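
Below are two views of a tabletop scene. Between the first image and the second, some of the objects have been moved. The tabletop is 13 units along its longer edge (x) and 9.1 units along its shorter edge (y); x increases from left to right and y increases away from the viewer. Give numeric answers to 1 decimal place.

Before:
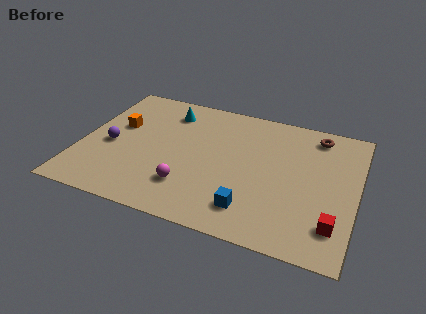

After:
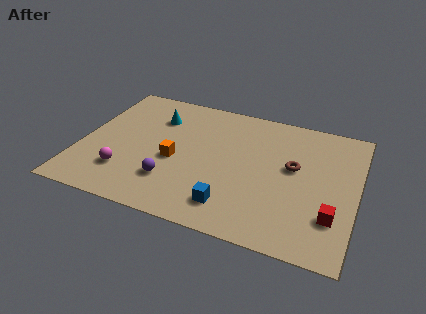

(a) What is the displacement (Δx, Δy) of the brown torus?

(-0.9, -2.6)

The brown torus was at about (10.9, 7.8) and moved to about (10.0, 5.2).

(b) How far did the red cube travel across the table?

0.5

From (12.1, 2.0) to (12.0, 2.5), the red cube covered √(0.1² + 0.5²) ≈ 0.5 units.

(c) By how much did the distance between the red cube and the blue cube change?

+0.9

The distance was about 3.8 in the first image and 4.7 in the second, so they moved 0.9 units further apart.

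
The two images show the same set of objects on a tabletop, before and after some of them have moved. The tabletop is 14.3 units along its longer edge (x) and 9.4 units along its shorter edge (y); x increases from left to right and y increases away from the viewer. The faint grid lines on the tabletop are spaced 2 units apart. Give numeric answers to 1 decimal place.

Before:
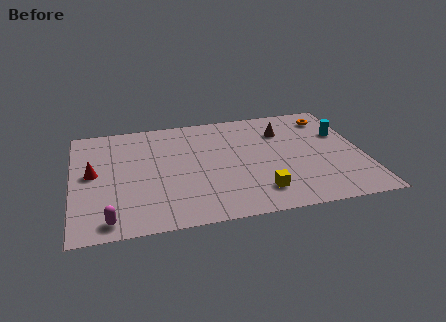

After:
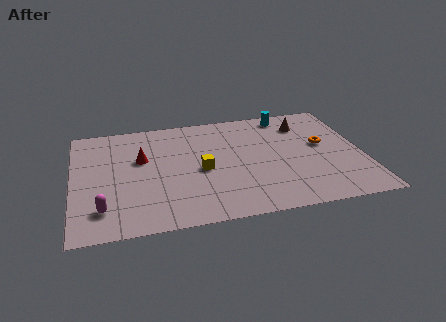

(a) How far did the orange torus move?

2.5

The orange torus moved from about (12.9, 7.7) to (12.4, 5.3), a distance of √(0.5² + 2.4²) ≈ 2.5.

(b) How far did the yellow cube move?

3.6

From (9.0, 1.9) to (6.3, 4.3), the yellow cube covered √(2.7² + 2.4²) ≈ 3.6 units.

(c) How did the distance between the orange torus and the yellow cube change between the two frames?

-0.8

The distance was about 7.0 in the first image and 6.2 in the second, so they moved 0.8 units closer together.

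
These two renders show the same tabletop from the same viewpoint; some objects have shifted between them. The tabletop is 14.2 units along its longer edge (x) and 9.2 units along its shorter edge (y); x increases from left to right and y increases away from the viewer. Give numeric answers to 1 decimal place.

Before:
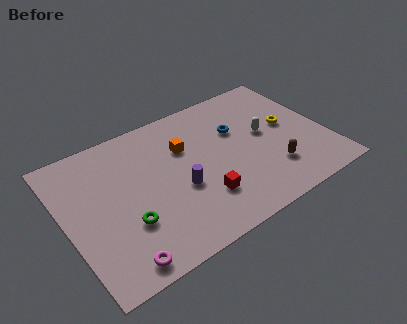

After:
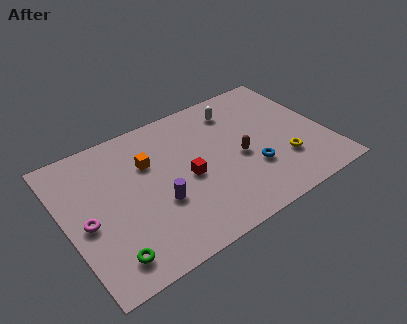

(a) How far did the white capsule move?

2.7

The white capsule moved from about (11.0, 5.0) to (9.8, 7.4), a distance of √(1.2² + 2.4²) ≈ 2.7.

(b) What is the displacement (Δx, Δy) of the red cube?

(-0.5, 1.7)

From the two frames, the red cube sits at roughly (7.0, 2.5) before and (6.5, 4.2) after.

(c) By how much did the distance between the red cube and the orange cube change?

-1.0

They were about 3.7 units apart before and 2.7 after — 1.0 units closer together.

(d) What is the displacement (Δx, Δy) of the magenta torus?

(-1.2, 3.1)

The magenta torus was at about (2.2, 1.0) and moved to about (1.0, 4.1).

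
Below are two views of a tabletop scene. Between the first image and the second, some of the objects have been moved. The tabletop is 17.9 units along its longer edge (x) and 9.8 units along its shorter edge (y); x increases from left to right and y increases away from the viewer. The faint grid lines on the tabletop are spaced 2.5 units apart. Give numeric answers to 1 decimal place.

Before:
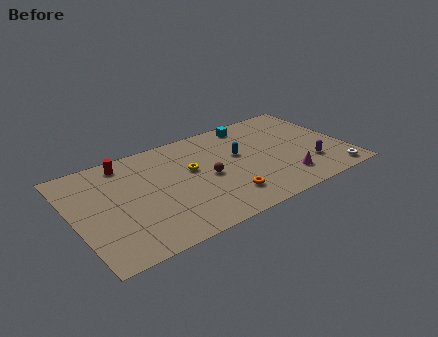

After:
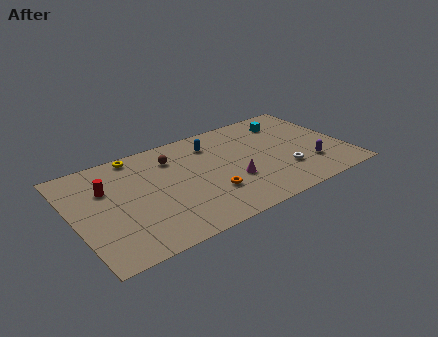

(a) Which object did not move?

the purple capsule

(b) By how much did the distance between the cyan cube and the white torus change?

-3.6

Before: roughly 8.6 units apart; after: 5.0. That's 3.6 units closer together.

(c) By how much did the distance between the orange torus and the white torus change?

-2.2

Before: roughly 7.2 units apart; after: 5.0. That's 2.2 units closer together.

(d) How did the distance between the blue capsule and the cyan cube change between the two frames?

+2.1

They were about 3.1 units apart before and 5.2 after — 2.1 units further apart.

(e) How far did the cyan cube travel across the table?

2.5

The cyan cube moved from about (12.3, 8.6) to (14.7, 7.8), a distance of √(2.4² + 0.8²) ≈ 2.5.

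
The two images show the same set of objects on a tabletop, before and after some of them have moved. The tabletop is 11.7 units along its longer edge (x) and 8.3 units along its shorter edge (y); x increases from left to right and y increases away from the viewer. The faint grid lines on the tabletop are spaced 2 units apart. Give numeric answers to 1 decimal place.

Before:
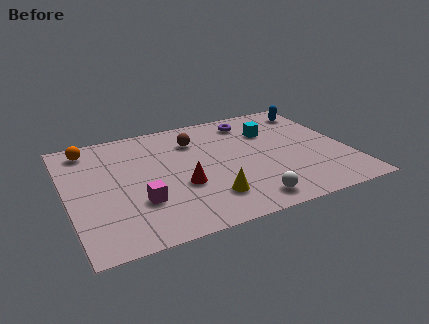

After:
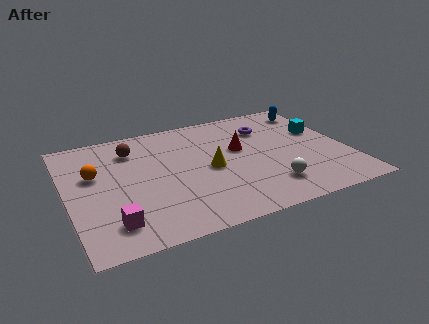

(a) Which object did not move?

the blue capsule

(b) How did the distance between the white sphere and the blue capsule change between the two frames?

-1.1

Before: roughly 6.9 units apart; after: 5.8. That's 1.1 units closer together.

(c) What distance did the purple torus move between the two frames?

1.0

The purple torus was near (8.0, 6.9) before and (8.6, 6.1) after, so it travelled √(0.6² + 0.8²) ≈ 1.0 units.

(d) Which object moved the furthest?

the red cone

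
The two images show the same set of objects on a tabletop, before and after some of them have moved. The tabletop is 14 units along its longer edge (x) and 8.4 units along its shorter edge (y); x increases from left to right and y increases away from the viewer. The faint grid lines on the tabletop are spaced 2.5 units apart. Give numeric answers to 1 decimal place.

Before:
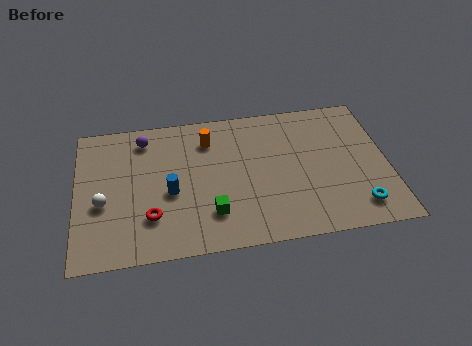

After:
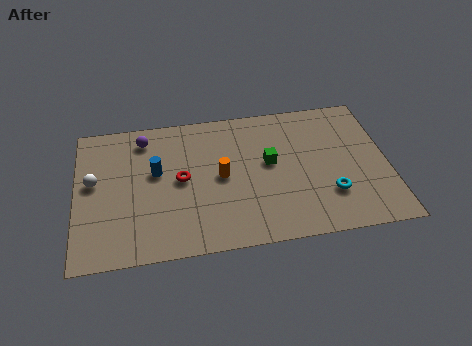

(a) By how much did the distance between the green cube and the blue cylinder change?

+2.8

The distance was about 2.3 in the first image and 5.1 in the second, so they moved 2.8 units further apart.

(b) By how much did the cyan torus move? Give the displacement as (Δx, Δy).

(-1.2, 0.9)

From the two frames, the cyan torus sits at roughly (12.5, 1.5) before and (11.3, 2.4) after.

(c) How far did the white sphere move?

1.4

The white sphere moved from about (1.2, 3.4) to (0.8, 4.7), a distance of √(0.4² + 1.3²) ≈ 1.4.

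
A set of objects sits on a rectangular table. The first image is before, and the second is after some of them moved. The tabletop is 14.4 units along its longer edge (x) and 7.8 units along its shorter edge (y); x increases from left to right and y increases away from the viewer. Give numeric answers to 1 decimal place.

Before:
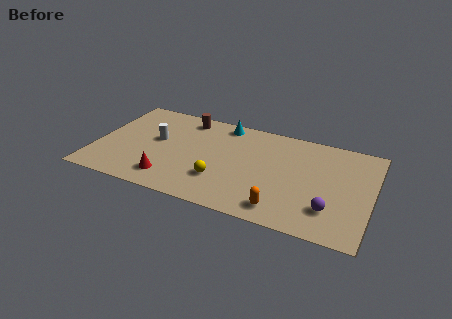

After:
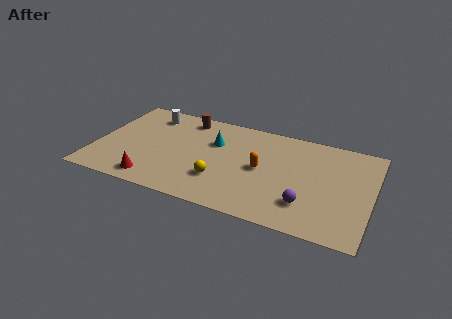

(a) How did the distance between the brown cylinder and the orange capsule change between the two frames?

-2.7

The distance was about 7.8 in the first image and 5.1 in the second, so they moved 2.7 units closer together.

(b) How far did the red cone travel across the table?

0.9

From (4.1, 1.5) to (3.3, 1.1), the red cone covered √(0.8² + 0.4²) ≈ 0.9 units.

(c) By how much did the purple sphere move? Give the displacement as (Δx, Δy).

(-1.2, 0.0)

The purple sphere started near (12.4, 2.0) and ended near (11.2, 2.0).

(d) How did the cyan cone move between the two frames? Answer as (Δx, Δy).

(-0.3, -1.7)

The cyan cone was at about (6.4, 6.9) and moved to about (6.1, 5.2).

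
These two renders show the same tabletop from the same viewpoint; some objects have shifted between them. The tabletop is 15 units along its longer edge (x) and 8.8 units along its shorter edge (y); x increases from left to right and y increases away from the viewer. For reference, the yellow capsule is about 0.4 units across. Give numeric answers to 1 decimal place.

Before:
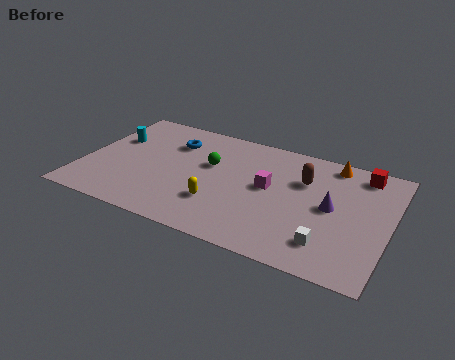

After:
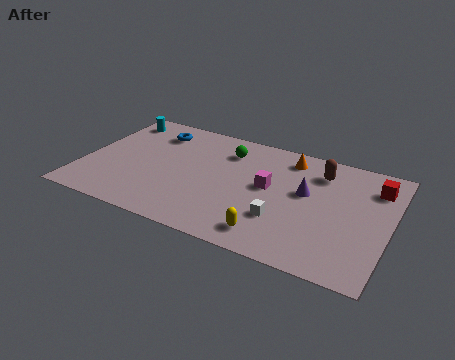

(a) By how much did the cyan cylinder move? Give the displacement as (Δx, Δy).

(-0.1, 1.7)

From the two frames, the cyan cylinder sits at roughly (1.2, 5.7) before and (1.1, 7.4) after.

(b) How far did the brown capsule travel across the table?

1.1

From (10.7, 6.0) to (11.4, 6.9), the brown capsule covered √(0.7² + 0.9²) ≈ 1.1 units.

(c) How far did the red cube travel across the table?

1.1

The red cube was near (13.4, 7.6) before and (14.1, 6.8) after, so it travelled √(0.7² + 0.8²) ≈ 1.1 units.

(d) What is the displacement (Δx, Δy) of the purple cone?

(-1.3, 0.6)

From the two frames, the purple cone sits at roughly (12.2, 4.5) before and (10.9, 5.1) after.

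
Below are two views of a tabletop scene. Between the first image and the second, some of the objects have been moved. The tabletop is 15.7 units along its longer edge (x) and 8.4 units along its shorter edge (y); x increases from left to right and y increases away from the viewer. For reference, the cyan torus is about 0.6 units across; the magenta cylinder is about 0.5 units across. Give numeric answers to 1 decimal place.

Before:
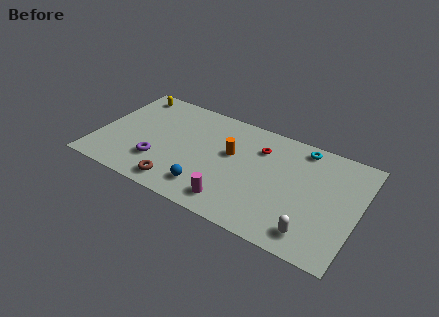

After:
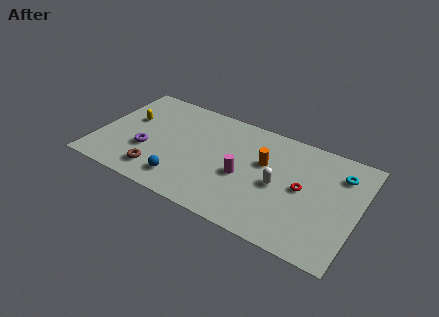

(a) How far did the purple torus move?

1.0

From (3.9, 2.4) to (3.1, 3.0), the purple torus covered √(0.8² + 0.6²) ≈ 1.0 units.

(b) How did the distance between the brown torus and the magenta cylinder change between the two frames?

+2.0

They were about 3.3 units apart before and 5.3 after — 2.0 units further apart.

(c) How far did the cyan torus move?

2.6

The cyan torus moved from about (12.0, 7.4) to (14.4, 6.4), a distance of √(2.4² + 1.0²) ≈ 2.6.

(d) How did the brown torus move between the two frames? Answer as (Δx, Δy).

(-1.3, 0.4)

From the two frames, the brown torus sits at roughly (5.3, 1.2) before and (4.0, 1.6) after.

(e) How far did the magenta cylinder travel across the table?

2.2

The magenta cylinder moved from about (8.6, 1.4) to (8.9, 3.6), a distance of √(0.3² + 2.2²) ≈ 2.2.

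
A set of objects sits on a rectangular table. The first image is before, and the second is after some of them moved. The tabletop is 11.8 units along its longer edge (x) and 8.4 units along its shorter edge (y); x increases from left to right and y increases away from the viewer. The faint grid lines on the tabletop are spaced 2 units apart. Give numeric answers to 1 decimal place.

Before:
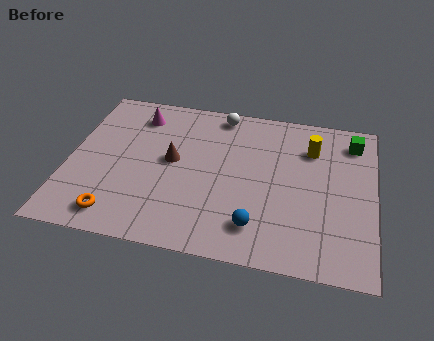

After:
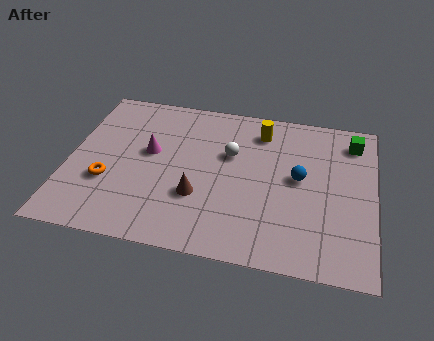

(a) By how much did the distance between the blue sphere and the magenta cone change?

-1.3

The distance was about 7.1 in the first image and 5.8 in the second, so they moved 1.3 units closer together.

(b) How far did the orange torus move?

1.8

The orange torus moved from about (2.1, 1.2) to (1.6, 2.9), a distance of √(0.5² + 1.7²) ≈ 1.8.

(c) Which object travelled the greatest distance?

the blue sphere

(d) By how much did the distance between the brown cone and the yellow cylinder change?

-1.0

They were about 5.6 units apart before and 4.6 after — 1.0 units closer together.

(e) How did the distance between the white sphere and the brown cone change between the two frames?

-0.7

Before: roughly 3.4 units apart; after: 2.7. That's 0.7 units closer together.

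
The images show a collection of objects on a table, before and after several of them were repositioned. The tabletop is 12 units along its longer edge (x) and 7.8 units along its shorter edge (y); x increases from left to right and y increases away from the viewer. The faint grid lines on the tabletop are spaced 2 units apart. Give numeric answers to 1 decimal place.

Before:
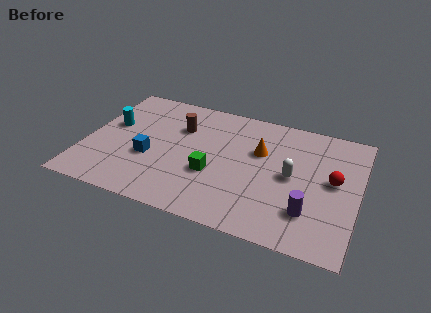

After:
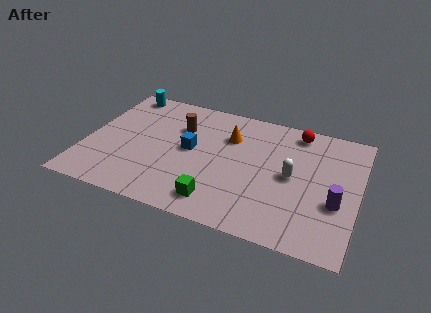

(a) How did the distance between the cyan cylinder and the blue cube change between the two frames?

+2.0

The distance was about 2.5 in the first image and 4.5 in the second, so they moved 2.0 units further apart.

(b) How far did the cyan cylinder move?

2.4

The cyan cylinder was near (1.0, 4.6) before and (1.2, 7.0) after, so it travelled √(0.2² + 2.4²) ≈ 2.4 units.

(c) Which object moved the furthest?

the red sphere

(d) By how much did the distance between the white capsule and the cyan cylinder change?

+0.4

Before: roughly 8.1 units apart; after: 8.5. That's 0.4 units further apart.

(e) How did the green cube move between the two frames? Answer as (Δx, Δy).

(0.4, -1.6)

From the two frames, the green cube sits at roughly (5.7, 2.9) before and (6.1, 1.3) after.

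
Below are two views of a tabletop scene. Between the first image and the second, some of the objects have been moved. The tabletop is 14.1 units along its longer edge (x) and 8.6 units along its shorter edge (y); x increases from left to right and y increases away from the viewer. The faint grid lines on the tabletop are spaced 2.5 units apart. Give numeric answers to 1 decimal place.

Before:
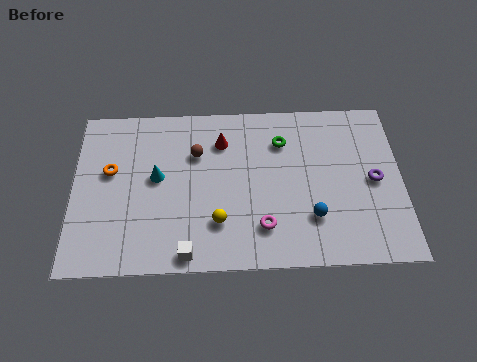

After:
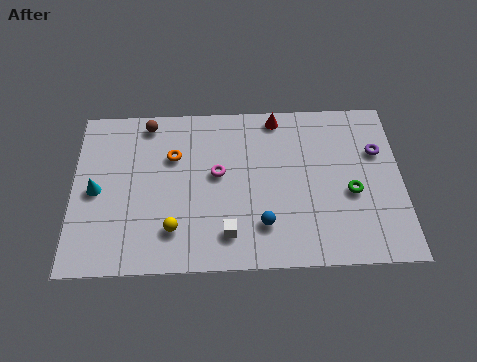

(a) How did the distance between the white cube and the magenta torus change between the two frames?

-0.3

Before: roughly 3.4 units apart; after: 3.1. That's 0.3 units closer together.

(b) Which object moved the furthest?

the green torus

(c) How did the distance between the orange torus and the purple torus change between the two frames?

-2.5

Before: roughly 11.3 units apart; after: 8.8. That's 2.5 units closer together.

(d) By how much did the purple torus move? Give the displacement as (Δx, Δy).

(0.2, 1.5)

The purple torus started near (12.9, 4.2) and ended near (13.1, 5.7).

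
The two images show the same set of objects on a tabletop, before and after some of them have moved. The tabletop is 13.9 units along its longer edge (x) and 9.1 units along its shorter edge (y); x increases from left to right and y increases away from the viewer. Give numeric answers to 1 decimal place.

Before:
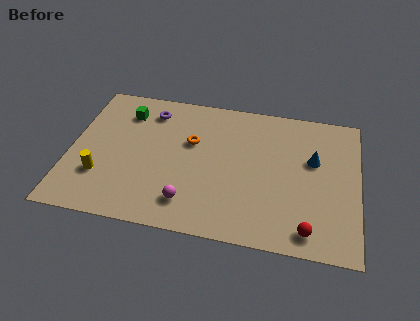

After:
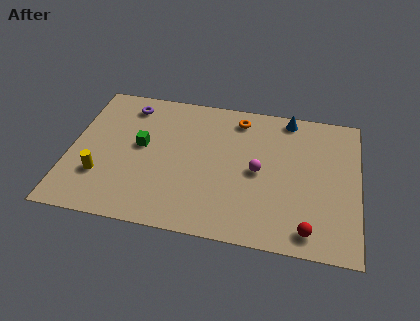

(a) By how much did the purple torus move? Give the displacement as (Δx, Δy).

(-1.1, 0.2)

The purple torus was at about (3.7, 7.4) and moved to about (2.6, 7.6).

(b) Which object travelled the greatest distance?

the magenta sphere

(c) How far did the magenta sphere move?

4.1

The magenta sphere moved from about (5.9, 1.8) to (9.1, 4.4), a distance of √(3.2² + 2.6²) ≈ 4.1.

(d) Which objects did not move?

the red sphere and the yellow cylinder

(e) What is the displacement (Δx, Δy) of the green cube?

(0.9, -2.1)

The green cube was at about (2.5, 7.1) and moved to about (3.4, 5.0).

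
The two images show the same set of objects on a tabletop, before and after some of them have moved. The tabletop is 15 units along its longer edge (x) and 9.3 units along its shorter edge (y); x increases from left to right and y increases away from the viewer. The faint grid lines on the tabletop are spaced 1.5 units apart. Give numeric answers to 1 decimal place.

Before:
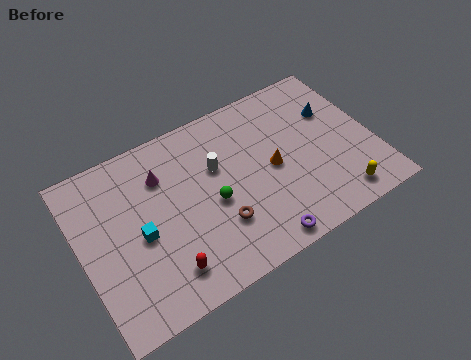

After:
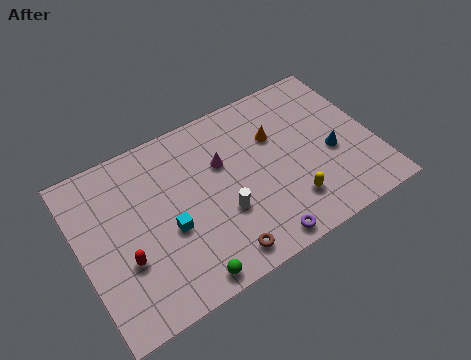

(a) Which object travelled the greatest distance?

the green sphere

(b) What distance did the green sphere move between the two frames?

3.7

From (6.6, 4.1) to (4.7, 0.9), the green sphere covered √(1.9² + 3.2²) ≈ 3.7 units.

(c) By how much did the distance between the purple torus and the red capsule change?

+2.1

They were about 4.8 units apart before and 6.9 after — 2.1 units further apart.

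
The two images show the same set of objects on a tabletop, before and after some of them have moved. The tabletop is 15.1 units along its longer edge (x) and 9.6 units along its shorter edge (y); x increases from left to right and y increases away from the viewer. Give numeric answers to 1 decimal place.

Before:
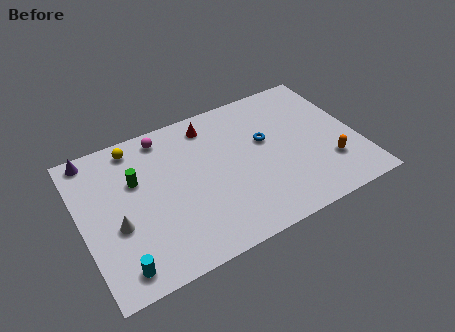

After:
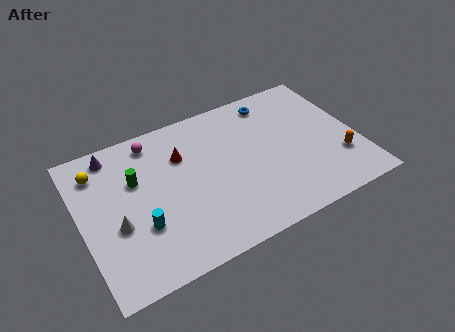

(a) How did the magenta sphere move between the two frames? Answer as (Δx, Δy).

(-0.6, -0.1)

The magenta sphere started near (4.9, 8.4) and ended near (4.3, 8.3).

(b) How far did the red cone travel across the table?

2.2

The red cone moved from about (7.4, 8.1) to (5.7, 6.7), a distance of √(1.7² + 1.4²) ≈ 2.2.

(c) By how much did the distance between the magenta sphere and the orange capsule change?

+0.9

The distance was about 10.2 in the first image and 11.1 in the second, so they moved 0.9 units further apart.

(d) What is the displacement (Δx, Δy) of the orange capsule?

(0.6, 0.1)

The orange capsule started near (13.3, 2.7) and ended near (13.9, 2.8).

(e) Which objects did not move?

the green cylinder and the white cone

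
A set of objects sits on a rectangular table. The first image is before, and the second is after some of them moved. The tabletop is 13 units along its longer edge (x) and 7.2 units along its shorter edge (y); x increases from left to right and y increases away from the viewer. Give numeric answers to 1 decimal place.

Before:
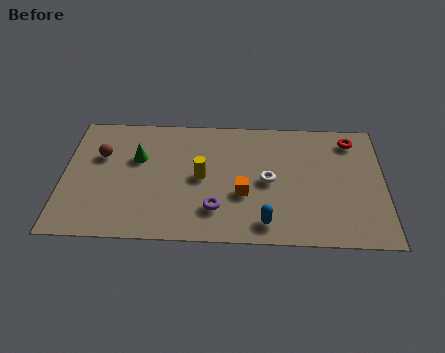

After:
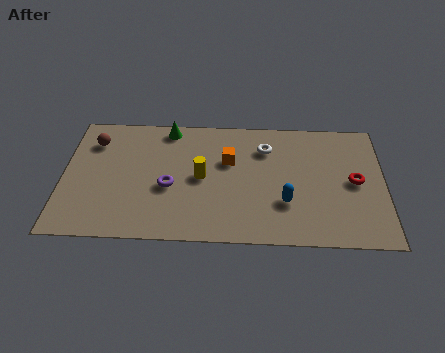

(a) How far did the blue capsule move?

1.4

From (8.2, 1.1) to (9.0, 2.3), the blue capsule covered √(0.8² + 1.2²) ≈ 1.4 units.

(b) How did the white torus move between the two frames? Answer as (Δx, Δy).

(-0.1, 1.9)

The white torus started near (8.3, 3.5) and ended near (8.2, 5.4).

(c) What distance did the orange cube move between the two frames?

2.0

From (7.3, 2.7) to (6.7, 4.6), the orange cube covered √(0.6² + 1.9²) ≈ 2.0 units.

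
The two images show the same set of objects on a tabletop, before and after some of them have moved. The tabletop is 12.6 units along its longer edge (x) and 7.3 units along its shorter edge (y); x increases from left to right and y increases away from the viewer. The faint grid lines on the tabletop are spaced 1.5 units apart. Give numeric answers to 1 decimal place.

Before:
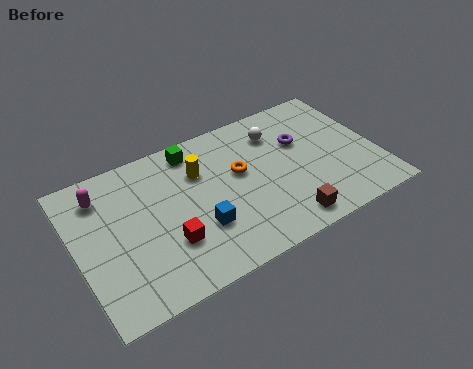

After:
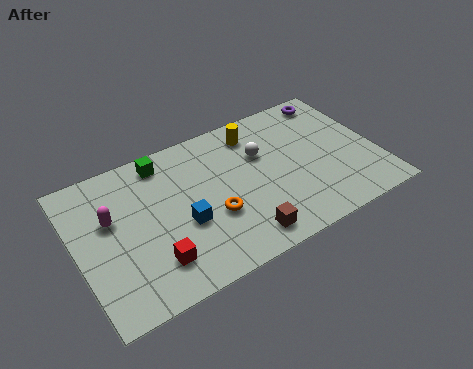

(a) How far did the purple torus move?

2.4

From (9.6, 4.7) to (11.3, 6.4), the purple torus covered √(1.7² + 1.7²) ≈ 2.4 units.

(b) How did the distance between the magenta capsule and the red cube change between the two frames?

-1.1

Before: roughly 4.2 units apart; after: 3.1. That's 1.1 units closer together.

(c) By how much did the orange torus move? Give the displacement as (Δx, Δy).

(-1.4, -1.6)

The orange torus started near (6.9, 4.3) and ended near (5.5, 2.7).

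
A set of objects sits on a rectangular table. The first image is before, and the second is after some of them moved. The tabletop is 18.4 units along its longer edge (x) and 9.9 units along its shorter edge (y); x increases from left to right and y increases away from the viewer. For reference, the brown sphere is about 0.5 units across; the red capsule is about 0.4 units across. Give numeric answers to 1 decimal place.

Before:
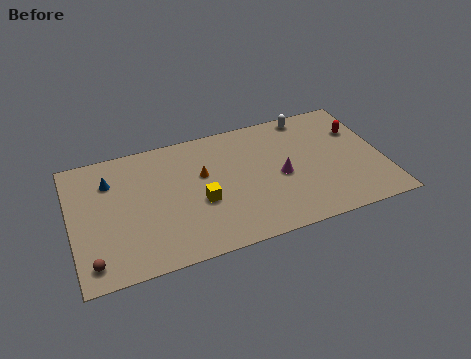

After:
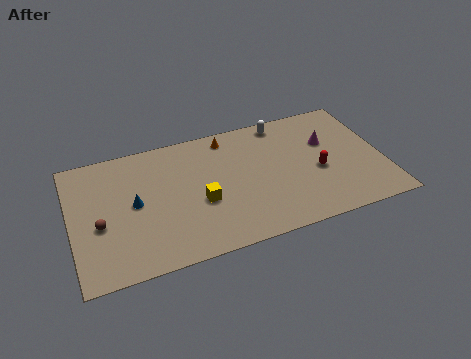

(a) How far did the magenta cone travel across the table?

3.6

From (12.3, 4.5) to (15.3, 6.4), the magenta cone covered √(3.0² + 1.9²) ≈ 3.6 units.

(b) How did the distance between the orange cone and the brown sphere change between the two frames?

+0.9

Before: roughly 8.2 units apart; after: 9.1. That's 0.9 units further apart.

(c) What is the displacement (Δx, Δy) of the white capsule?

(-1.6, -0.1)

From the two frames, the white capsule sits at roughly (14.4, 8.9) before and (12.8, 8.8) after.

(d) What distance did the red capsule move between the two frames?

3.7

From (17.2, 6.8) to (14.5, 4.2), the red capsule covered √(2.7² + 2.6²) ≈ 3.7 units.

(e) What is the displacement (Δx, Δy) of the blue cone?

(1.3, -2.2)

From the two frames, the blue cone sits at roughly (2.4, 7.3) before and (3.7, 5.1) after.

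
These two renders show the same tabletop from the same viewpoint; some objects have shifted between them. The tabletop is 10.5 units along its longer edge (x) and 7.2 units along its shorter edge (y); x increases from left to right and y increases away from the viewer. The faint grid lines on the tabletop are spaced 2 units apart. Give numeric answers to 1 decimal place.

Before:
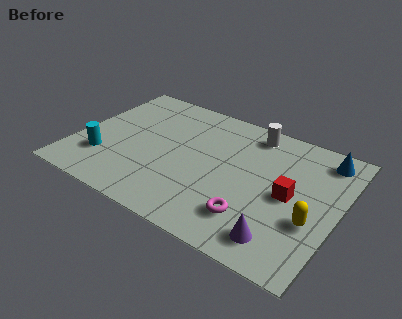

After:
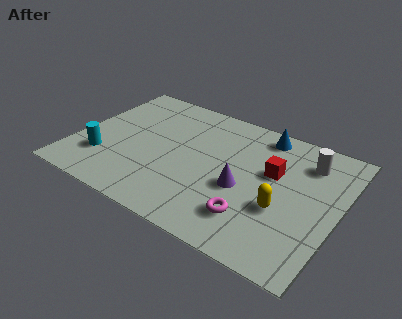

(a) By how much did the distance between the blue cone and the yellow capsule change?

+0.3

Before: roughly 3.5 units apart; after: 3.8. That's 0.3 units further apart.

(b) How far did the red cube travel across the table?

1.2

The red cube was near (8.6, 3.5) before and (7.8, 4.4) after, so it travelled √(0.8² + 0.9²) ≈ 1.2 units.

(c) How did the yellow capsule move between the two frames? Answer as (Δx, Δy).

(-1.2, 0.1)

The yellow capsule was at about (9.6, 2.6) and moved to about (8.4, 2.7).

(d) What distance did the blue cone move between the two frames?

2.5

The blue cone was near (9.6, 6.1) before and (7.1, 6.3) after, so it travelled √(2.5² + 0.2²) ≈ 2.5 units.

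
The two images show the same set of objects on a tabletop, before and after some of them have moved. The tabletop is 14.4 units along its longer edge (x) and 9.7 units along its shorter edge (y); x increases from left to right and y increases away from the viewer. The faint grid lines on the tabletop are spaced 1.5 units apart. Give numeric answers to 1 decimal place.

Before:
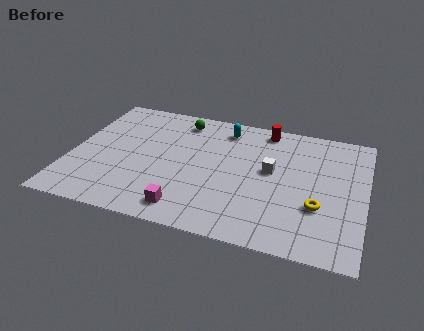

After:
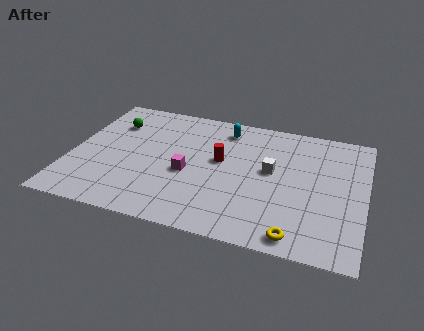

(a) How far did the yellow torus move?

2.5

The yellow torus was near (12.2, 3.3) before and (11.3, 1.0) after, so it travelled √(0.9² + 2.3²) ≈ 2.5 units.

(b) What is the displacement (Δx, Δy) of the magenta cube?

(-0.2, 2.7)

From the two frames, the magenta cube sits at roughly (6.0, 1.4) before and (5.8, 4.1) after.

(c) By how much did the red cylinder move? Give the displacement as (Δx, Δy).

(-2.0, -3.1)

From the two frames, the red cylinder sits at roughly (9.3, 8.6) before and (7.3, 5.5) after.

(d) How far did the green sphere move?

3.5

The green sphere was near (5.1, 8.2) before and (1.8, 7.1) after, so it travelled √(3.3² + 1.1²) ≈ 3.5 units.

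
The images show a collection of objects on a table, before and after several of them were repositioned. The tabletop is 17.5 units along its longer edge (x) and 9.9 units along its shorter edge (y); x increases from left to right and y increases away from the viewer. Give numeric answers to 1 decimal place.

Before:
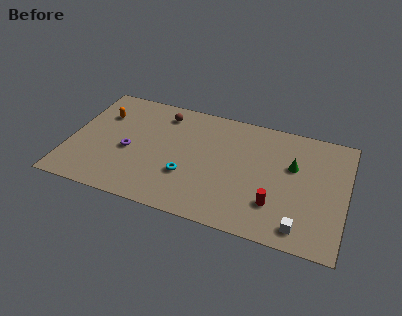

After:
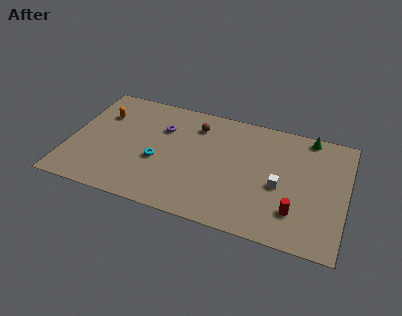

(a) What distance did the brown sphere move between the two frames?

2.2

The brown sphere was near (5.6, 8.2) before and (7.8, 7.8) after, so it travelled √(2.2² + 0.4²) ≈ 2.2 units.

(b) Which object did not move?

the orange capsule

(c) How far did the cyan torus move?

2.0

The cyan torus moved from about (7.6, 3.3) to (5.7, 4.0), a distance of √(1.9² + 0.7²) ≈ 2.0.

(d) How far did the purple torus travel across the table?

3.2

The purple torus moved from about (3.8, 4.3) to (5.7, 6.9), a distance of √(1.9² + 2.6²) ≈ 3.2.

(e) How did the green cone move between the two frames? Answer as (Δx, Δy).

(0.8, 2.8)

The green cone started near (14.1, 6.2) and ended near (14.9, 9.0).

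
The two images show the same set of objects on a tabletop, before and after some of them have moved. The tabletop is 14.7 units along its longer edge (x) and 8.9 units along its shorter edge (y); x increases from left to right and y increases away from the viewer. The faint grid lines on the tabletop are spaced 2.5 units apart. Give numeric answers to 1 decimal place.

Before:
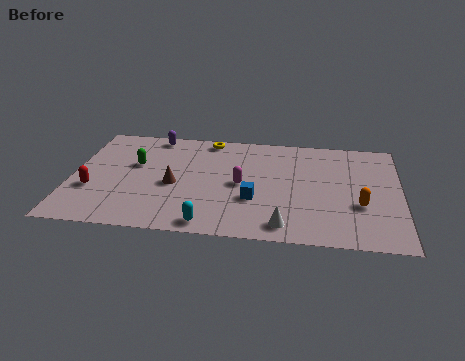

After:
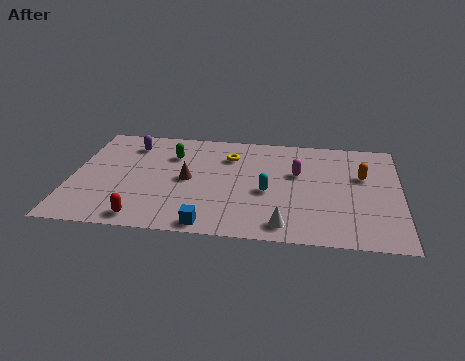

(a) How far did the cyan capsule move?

3.8

The cyan capsule was near (6.3, 0.9) before and (8.8, 3.8) after, so it travelled √(2.5² + 2.9²) ≈ 3.8 units.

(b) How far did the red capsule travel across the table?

3.2

From (1.0, 3.1) to (3.4, 1.0), the red capsule covered √(2.4² + 2.1²) ≈ 3.2 units.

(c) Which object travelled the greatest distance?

the cyan capsule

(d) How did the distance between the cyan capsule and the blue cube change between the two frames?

+1.0

Before: roughly 2.9 units apart; after: 3.9. That's 1.0 units further apart.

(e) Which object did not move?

the white cone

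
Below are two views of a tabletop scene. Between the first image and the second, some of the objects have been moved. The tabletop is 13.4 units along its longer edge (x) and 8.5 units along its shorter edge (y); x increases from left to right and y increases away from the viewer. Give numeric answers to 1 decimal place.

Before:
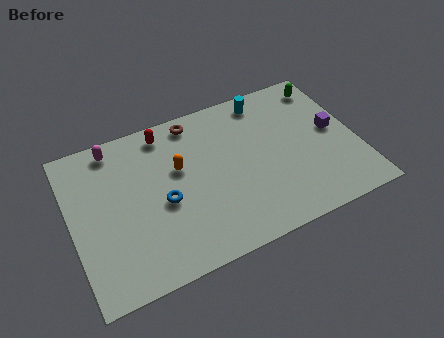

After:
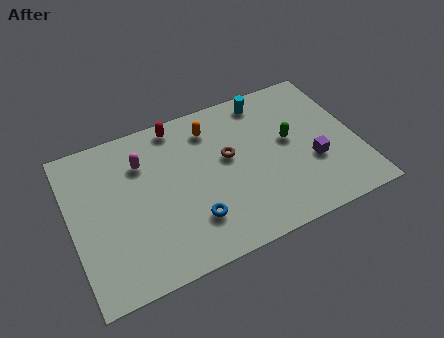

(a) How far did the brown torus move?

2.9

From (6.1, 7.5) to (7.4, 4.9), the brown torus covered √(1.3² + 2.6²) ≈ 2.9 units.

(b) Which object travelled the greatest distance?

the green capsule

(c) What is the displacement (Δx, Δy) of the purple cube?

(-1.2, -1.4)

The purple cube was at about (12.4, 4.5) and moved to about (11.2, 3.1).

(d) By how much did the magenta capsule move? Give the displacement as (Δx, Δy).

(1.2, -1.3)

From the two frames, the magenta capsule sits at roughly (2.3, 7.5) before and (3.5, 6.2) after.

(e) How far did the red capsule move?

0.6

From (4.7, 7.4) to (5.3, 7.6), the red capsule covered √(0.6² + 0.2²) ≈ 0.6 units.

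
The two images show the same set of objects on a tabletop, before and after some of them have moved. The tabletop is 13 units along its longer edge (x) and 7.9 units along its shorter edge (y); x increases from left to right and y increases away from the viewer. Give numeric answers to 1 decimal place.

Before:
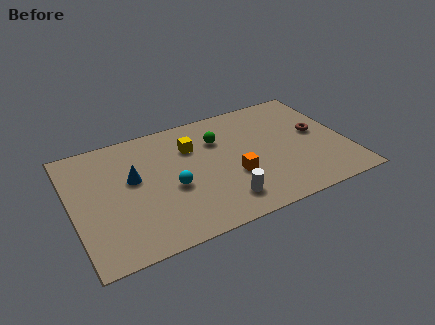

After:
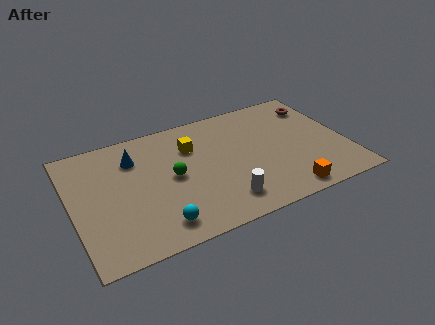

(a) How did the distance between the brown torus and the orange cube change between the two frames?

+1.4

Before: roughly 4.4 units apart; after: 5.8. That's 1.4 units further apart.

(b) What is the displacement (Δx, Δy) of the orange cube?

(2.2, -2.0)

The orange cube was at about (7.5, 2.9) and moved to about (9.7, 0.9).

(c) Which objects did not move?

the white cylinder and the yellow cube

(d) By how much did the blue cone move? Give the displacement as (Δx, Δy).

(0.2, 1.3)

The blue cone was at about (2.9, 4.6) and moved to about (3.1, 5.9).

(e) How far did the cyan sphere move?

2.2

The cyan sphere was near (4.6, 3.3) before and (3.7, 1.3) after, so it travelled √(0.9² + 2.0²) ≈ 2.2 units.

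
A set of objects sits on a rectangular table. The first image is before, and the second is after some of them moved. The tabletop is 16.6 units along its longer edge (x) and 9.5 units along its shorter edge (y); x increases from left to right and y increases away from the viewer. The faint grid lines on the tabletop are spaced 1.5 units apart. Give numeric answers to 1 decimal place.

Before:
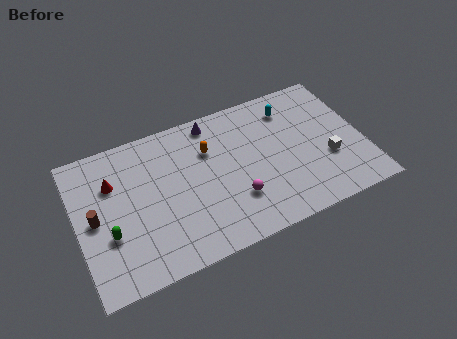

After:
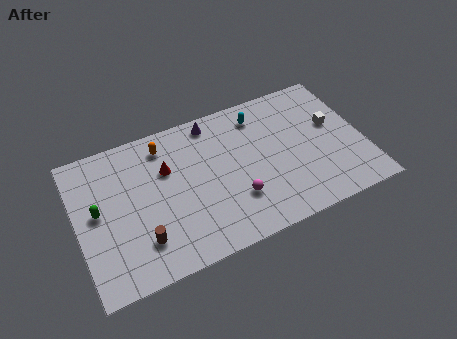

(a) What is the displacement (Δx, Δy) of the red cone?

(3.1, -0.3)

The red cone was at about (2.2, 6.6) and moved to about (5.3, 6.3).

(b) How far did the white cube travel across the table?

2.3

The white cube moved from about (14.4, 3.4) to (15.0, 5.6), a distance of √(0.6² + 2.2²) ≈ 2.3.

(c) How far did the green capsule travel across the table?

1.8

From (1.7, 3.4) to (1.2, 5.1), the green capsule covered √(0.5² + 1.7²) ≈ 1.8 units.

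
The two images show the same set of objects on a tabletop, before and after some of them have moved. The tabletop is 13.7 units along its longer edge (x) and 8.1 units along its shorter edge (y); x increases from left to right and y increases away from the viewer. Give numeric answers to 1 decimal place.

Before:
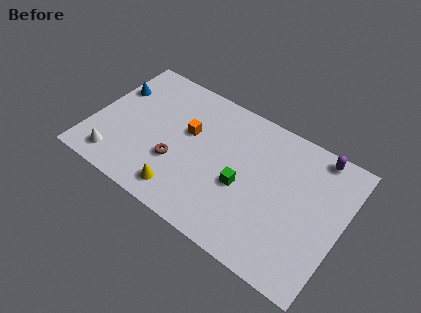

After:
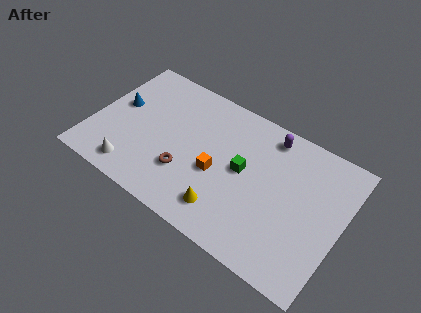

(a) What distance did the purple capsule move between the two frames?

2.6

The purple capsule moved from about (11.9, 7.3) to (9.3, 7.0), a distance of √(2.6² + 0.3²) ≈ 2.6.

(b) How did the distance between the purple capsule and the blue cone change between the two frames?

-2.8

They were about 11.2 units apart before and 8.4 after — 2.8 units closer together.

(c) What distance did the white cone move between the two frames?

1.0

From (1.7, 1.3) to (2.7, 1.2), the white cone covered √(1.0² + 0.1²) ≈ 1.0 units.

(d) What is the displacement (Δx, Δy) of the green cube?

(-0.1, 0.9)

The green cube was at about (8.4, 3.4) and moved to about (8.3, 4.3).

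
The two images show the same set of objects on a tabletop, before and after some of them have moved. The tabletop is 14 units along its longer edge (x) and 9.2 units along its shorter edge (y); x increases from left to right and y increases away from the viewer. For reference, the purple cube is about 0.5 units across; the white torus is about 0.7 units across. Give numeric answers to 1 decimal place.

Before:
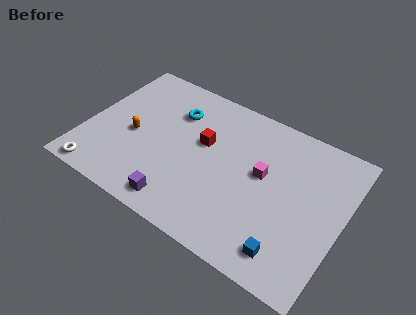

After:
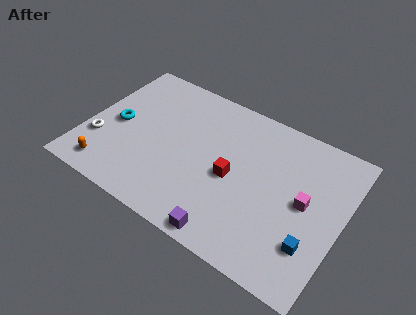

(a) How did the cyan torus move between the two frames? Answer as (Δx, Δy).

(-2.9, -2.3)

From the two frames, the cyan torus sits at roughly (4.5, 6.7) before and (1.6, 4.4) after.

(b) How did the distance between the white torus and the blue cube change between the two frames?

+1.5

The distance was about 10.3 in the first image and 11.8 in the second, so they moved 1.5 units further apart.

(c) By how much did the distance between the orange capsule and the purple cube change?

+2.6

They were about 4.2 units apart before and 6.8 after — 2.6 units further apart.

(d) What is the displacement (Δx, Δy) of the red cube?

(1.8, -1.3)

From the two frames, the red cube sits at roughly (6.3, 5.5) before and (8.1, 4.2) after.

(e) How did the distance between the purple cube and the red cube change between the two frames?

-0.9

The distance was about 4.3 in the first image and 3.4 in the second, so they moved 0.9 units closer together.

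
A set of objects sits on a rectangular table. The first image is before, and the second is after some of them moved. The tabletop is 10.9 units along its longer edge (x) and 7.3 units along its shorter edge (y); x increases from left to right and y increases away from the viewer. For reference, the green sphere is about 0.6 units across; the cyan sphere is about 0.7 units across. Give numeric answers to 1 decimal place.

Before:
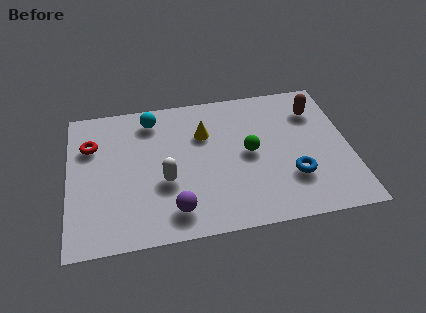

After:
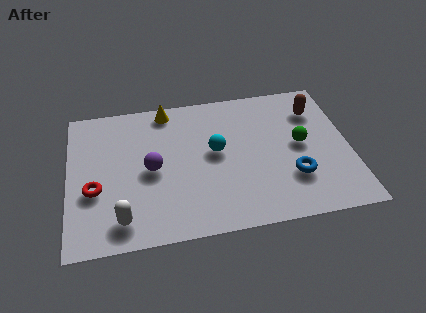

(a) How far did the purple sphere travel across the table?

2.3

From (4.0, 1.3) to (3.2, 3.5), the purple sphere covered √(0.8² + 2.2²) ≈ 2.3 units.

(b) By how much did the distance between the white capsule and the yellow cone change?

+2.9

The distance was about 2.7 in the first image and 5.6 in the second, so they moved 2.9 units further apart.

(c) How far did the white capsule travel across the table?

2.3

From (3.7, 2.8) to (2.0, 1.2), the white capsule covered √(1.7² + 1.6²) ≈ 2.3 units.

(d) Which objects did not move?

the brown capsule and the blue torus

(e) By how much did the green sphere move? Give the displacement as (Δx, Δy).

(2.0, 0.1)

From the two frames, the green sphere sits at roughly (7.0, 3.7) before and (9.0, 3.8) after.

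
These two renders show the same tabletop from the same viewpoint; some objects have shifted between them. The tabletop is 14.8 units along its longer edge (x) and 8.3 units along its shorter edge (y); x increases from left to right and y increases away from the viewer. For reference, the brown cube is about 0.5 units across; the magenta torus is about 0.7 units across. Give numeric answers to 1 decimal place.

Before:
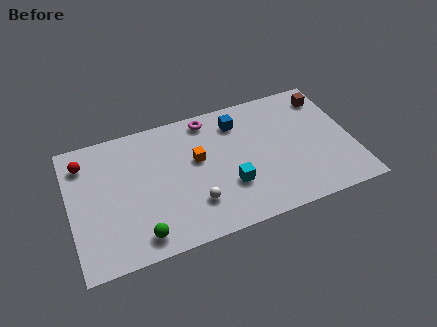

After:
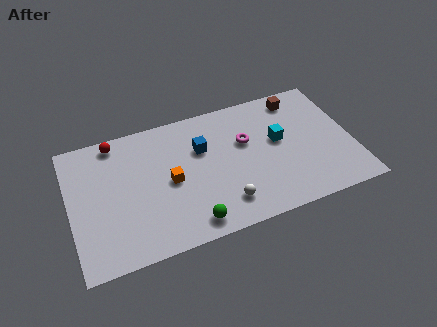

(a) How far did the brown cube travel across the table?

1.5

The brown cube was near (13.8, 6.8) before and (12.3, 7.1) after, so it travelled √(1.5² + 0.3²) ≈ 1.5 units.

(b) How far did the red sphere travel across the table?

1.9

The red sphere was near (0.9, 6.6) before and (2.6, 7.4) after, so it travelled √(1.7² + 0.8²) ≈ 1.9 units.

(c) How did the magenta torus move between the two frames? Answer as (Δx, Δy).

(1.8, -2.1)

The magenta torus was at about (7.5, 7.3) and moved to about (9.3, 5.2).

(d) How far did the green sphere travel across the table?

2.6

The green sphere was near (3.4, 1.2) before and (6.0, 1.1) after, so it travelled √(2.6² + 0.1²) ≈ 2.6 units.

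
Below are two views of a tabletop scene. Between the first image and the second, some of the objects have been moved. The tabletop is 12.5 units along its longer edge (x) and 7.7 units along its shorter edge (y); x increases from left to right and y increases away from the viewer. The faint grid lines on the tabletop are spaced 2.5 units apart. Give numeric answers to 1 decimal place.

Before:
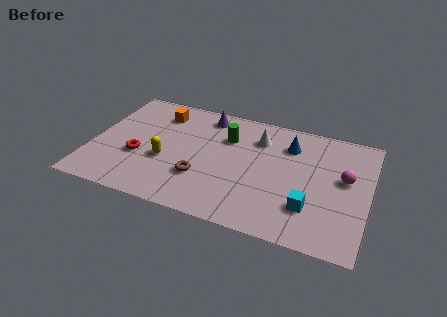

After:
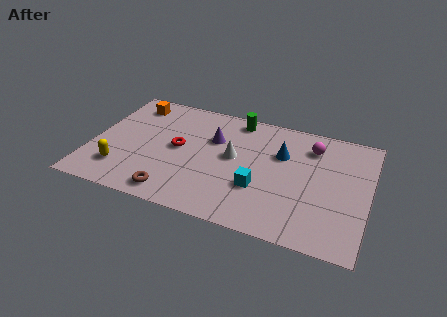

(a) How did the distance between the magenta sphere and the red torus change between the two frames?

-3.1

Before: roughly 9.3 units apart; after: 6.2. That's 3.1 units closer together.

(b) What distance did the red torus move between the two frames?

2.0

The red torus moved from about (2.2, 2.9) to (3.9, 4.0), a distance of √(1.7² + 1.1²) ≈ 2.0.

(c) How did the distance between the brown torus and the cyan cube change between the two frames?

-0.9

Before: roughly 4.9 units apart; after: 4.0. That's 0.9 units closer together.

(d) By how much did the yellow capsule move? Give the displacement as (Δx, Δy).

(-1.9, -1.2)

The yellow capsule was at about (3.4, 3.0) and moved to about (1.5, 1.8).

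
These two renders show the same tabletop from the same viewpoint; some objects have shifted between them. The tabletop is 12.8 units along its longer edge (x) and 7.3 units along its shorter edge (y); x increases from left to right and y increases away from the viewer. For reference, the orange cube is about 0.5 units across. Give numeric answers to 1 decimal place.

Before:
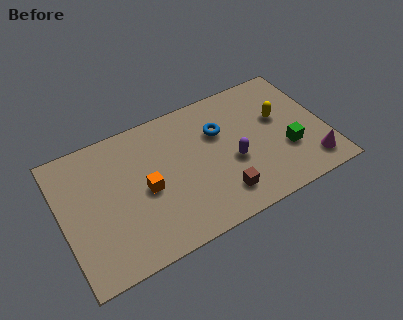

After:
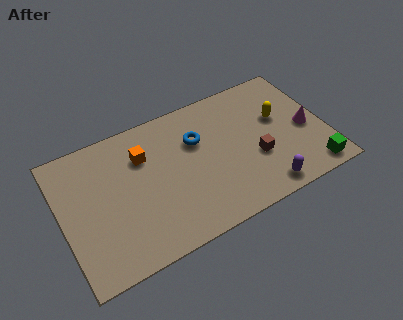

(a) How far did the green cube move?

1.9

The green cube was near (10.8, 2.5) before and (11.8, 0.9) after, so it travelled √(1.0² + 1.6²) ≈ 1.9 units.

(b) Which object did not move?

the yellow capsule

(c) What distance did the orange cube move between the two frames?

1.8

The orange cube moved from about (4.0, 3.4) to (4.1, 5.2), a distance of √(0.1² + 1.8²) ≈ 1.8.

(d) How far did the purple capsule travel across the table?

2.4

From (8.2, 3.0) to (9.4, 0.9), the purple capsule covered √(1.2² + 2.1²) ≈ 2.4 units.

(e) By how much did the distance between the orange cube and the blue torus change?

-1.5

Before: roughly 4.1 units apart; after: 2.6. That's 1.5 units closer together.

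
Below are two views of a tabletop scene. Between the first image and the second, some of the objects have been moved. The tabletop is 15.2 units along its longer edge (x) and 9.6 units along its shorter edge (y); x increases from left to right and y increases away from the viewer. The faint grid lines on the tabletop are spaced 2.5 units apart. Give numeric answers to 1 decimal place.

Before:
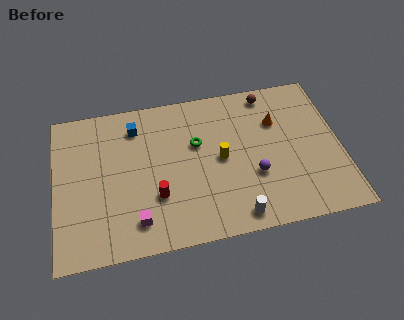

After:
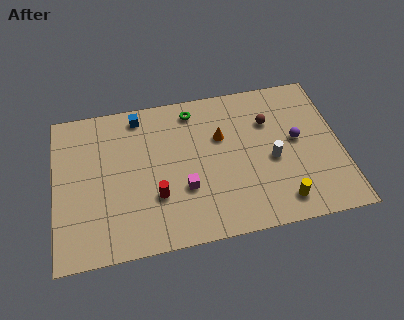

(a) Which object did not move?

the red cylinder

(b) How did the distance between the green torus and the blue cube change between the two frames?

-0.7

Before: roughly 3.6 units apart; after: 2.9. That's 0.7 units closer together.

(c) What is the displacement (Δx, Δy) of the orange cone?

(-3.0, -0.4)

The orange cone started near (11.9, 6.6) and ended near (8.9, 6.2).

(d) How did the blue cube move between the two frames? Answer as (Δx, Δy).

(0.2, 0.7)

The blue cube was at about (4.4, 7.7) and moved to about (4.6, 8.4).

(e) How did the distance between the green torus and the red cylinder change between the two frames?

+1.9

Before: roughly 3.7 units apart; after: 5.6. That's 1.9 units further apart.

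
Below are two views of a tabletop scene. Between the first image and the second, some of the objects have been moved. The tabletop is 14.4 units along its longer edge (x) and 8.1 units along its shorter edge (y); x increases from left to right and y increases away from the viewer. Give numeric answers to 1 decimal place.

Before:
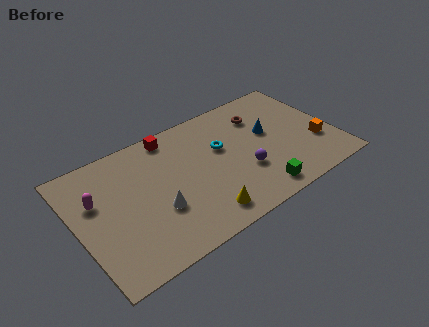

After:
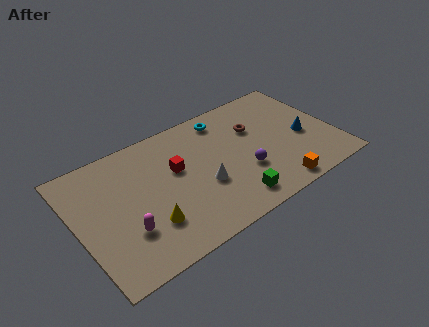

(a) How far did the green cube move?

1.4

From (9.5, 1.1) to (8.1, 1.3), the green cube covered √(1.4² + 0.2²) ≈ 1.4 units.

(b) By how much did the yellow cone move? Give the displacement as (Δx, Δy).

(-2.8, 1.0)

The yellow cone started near (6.4, 1.3) and ended near (3.6, 2.3).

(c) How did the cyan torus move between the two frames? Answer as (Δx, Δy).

(0.5, 1.9)

The cyan torus was at about (8.2, 5.0) and moved to about (8.7, 6.9).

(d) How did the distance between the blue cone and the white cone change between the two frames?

-1.0

The distance was about 6.9 in the first image and 5.9 in the second, so they moved 1.0 units closer together.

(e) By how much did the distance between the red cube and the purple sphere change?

-1.5

The distance was about 5.6 in the first image and 4.1 in the second, so they moved 1.5 units closer together.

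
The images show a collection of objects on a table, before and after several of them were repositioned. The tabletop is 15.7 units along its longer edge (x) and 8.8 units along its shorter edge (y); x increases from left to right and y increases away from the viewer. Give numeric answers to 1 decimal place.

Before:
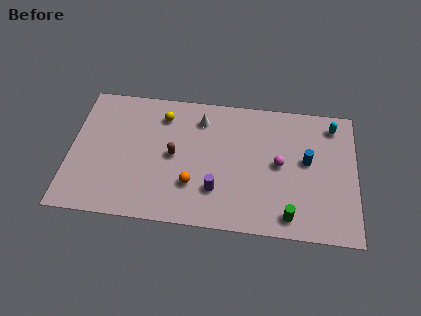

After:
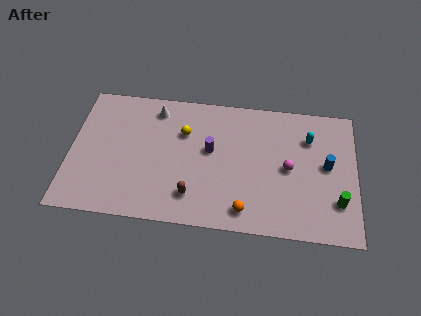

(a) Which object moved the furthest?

the orange sphere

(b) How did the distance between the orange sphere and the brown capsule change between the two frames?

+0.9

They were about 2.1 units apart before and 3.0 after — 0.9 units further apart.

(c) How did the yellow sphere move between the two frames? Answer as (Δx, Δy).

(1.2, -1.0)

The yellow sphere started near (5.0, 7.0) and ended near (6.2, 6.0).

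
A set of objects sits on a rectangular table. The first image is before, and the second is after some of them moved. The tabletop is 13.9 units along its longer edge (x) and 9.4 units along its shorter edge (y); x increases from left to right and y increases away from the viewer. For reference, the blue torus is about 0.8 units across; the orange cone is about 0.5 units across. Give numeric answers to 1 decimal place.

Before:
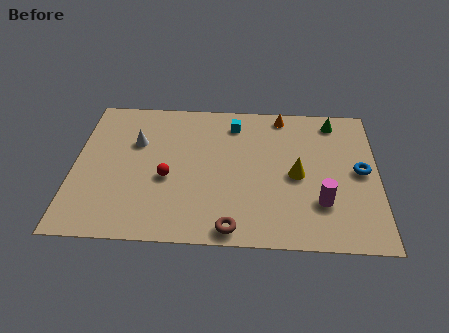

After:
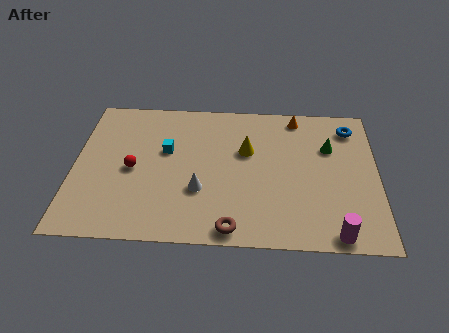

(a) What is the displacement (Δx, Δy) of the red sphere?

(-1.6, 0.5)

The red sphere started near (4.3, 3.9) and ended near (2.7, 4.4).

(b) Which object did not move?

the brown torus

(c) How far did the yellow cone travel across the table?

2.7

The yellow cone was near (10.2, 4.4) before and (7.9, 5.9) after, so it travelled √(2.3² + 1.5²) ≈ 2.7 units.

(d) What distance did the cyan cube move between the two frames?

3.7

The cyan cube was near (7.3, 7.7) before and (4.2, 5.7) after, so it travelled √(3.1² + 2.0²) ≈ 3.7 units.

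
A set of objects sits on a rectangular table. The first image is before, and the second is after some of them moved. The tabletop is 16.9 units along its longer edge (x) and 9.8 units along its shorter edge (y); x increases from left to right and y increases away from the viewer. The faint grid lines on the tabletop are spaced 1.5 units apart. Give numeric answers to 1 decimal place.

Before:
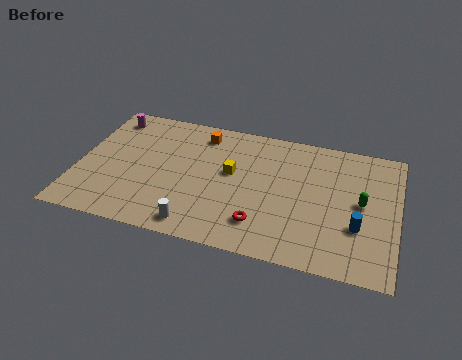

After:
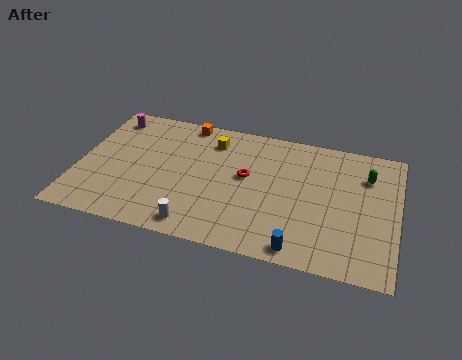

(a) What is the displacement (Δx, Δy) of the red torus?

(-1.0, 3.3)

From the two frames, the red torus sits at roughly (9.9, 2.2) before and (8.9, 5.5) after.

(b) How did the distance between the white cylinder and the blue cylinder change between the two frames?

-3.2

They were about 8.6 units apart before and 5.4 after — 3.2 units closer together.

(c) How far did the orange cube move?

1.1

The orange cube was near (6.3, 8.2) before and (5.4, 8.9) after, so it travelled √(0.9² + 0.7²) ≈ 1.1 units.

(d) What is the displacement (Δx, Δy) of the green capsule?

(0.2, 2.1)

The green capsule started near (15.0, 5.1) and ended near (15.2, 7.2).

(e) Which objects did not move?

the white cylinder and the magenta cylinder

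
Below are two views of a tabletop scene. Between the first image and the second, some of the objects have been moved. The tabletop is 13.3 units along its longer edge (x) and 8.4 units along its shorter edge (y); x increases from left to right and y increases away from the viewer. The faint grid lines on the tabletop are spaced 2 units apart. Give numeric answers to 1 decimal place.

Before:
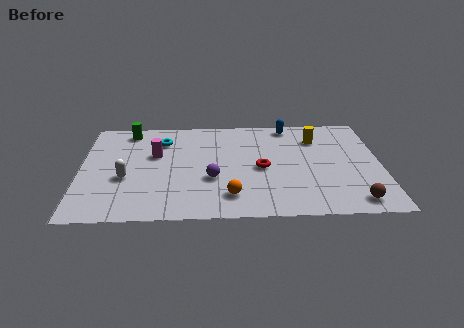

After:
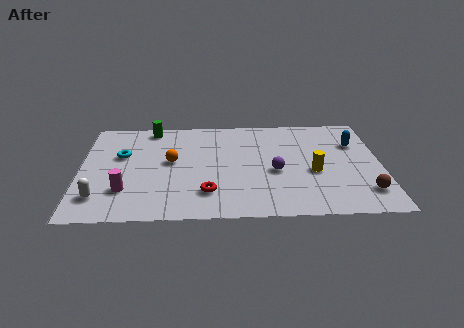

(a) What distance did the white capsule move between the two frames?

1.9

The white capsule moved from about (2.0, 3.3) to (0.9, 1.8), a distance of √(1.1² + 1.5²) ≈ 1.9.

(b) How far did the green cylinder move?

1.0

From (2.1, 7.3) to (3.1, 7.5), the green cylinder covered √(1.0² + 0.2²) ≈ 1.0 units.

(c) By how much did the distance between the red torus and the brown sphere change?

+2.0

They were about 4.9 units apart before and 6.9 after — 2.0 units further apart.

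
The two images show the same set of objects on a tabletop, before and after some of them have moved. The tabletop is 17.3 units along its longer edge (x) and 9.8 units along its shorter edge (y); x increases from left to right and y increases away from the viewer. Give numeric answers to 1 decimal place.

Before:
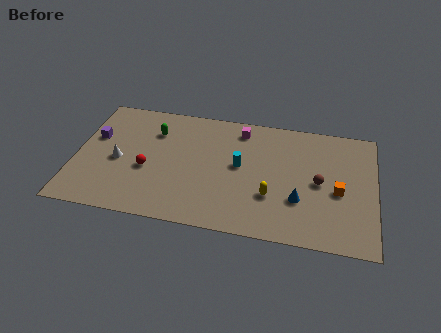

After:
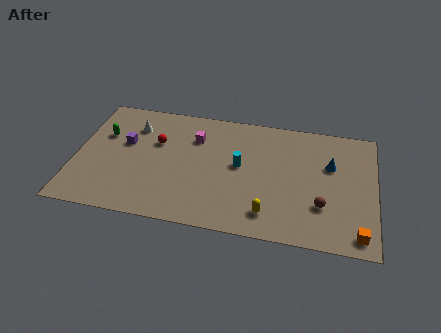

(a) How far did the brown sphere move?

1.8

From (14.1, 4.8) to (14.3, 3.0), the brown sphere covered √(0.2² + 1.8²) ≈ 1.8 units.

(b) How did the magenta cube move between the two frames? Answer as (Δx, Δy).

(-2.6, -1.2)

The magenta cube was at about (9.4, 8.3) and moved to about (6.8, 7.1).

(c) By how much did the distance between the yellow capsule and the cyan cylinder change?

+1.1

They were about 2.8 units apart before and 3.9 after — 1.1 units further apart.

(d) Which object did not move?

the cyan cylinder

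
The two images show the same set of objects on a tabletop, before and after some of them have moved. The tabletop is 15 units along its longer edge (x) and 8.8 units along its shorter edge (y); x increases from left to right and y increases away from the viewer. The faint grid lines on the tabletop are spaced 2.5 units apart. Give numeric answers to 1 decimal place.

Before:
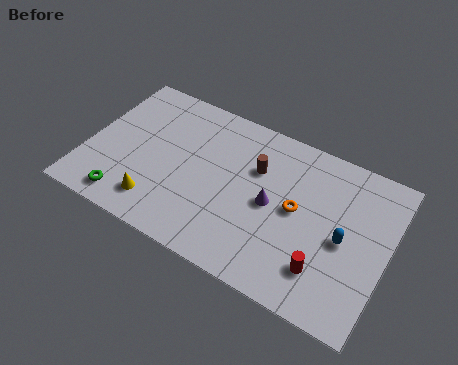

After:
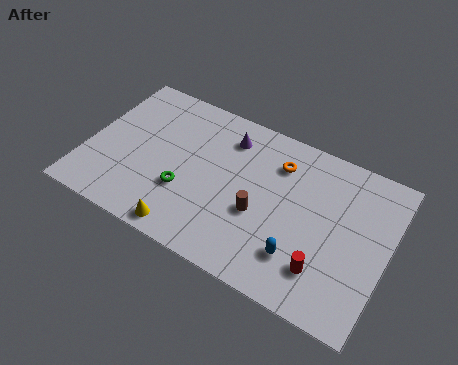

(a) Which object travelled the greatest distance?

the purple cone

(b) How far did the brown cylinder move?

2.5

The brown cylinder was near (8.3, 5.9) before and (8.8, 3.5) after, so it travelled √(0.5² + 2.4²) ≈ 2.5 units.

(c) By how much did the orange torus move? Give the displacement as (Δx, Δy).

(-1.2, 2.1)

The orange torus was at about (10.5, 4.6) and moved to about (9.3, 6.7).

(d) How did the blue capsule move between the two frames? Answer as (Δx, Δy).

(-1.9, -1.9)

From the two frames, the blue capsule sits at roughly (12.9, 4.1) before and (11.0, 2.2) after.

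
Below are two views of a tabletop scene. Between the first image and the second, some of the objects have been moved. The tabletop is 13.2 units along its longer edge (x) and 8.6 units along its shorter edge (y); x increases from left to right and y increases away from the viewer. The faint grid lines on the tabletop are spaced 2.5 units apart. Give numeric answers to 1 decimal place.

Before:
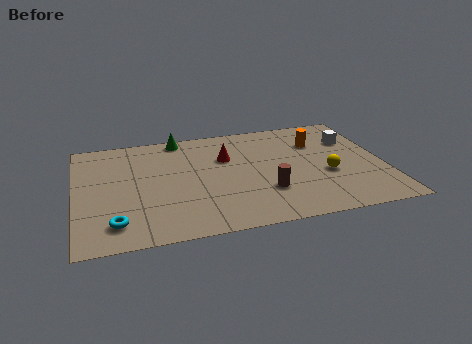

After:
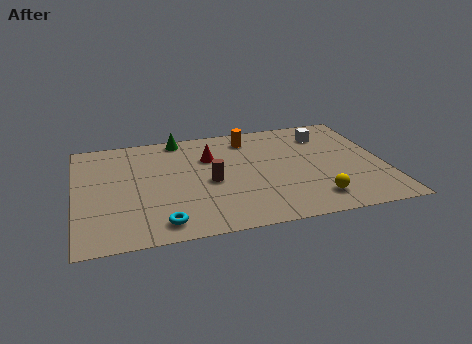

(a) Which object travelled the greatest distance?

the orange cylinder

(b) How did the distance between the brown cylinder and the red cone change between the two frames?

-1.4

The distance was about 3.4 in the first image and 2.0 in the second, so they moved 1.4 units closer together.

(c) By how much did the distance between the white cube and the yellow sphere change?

+2.3

The distance was about 2.9 in the first image and 5.2 in the second, so they moved 2.3 units further apart.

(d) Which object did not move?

the green cone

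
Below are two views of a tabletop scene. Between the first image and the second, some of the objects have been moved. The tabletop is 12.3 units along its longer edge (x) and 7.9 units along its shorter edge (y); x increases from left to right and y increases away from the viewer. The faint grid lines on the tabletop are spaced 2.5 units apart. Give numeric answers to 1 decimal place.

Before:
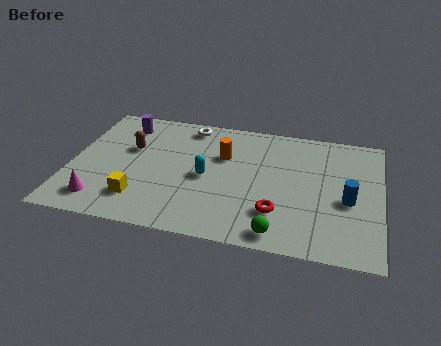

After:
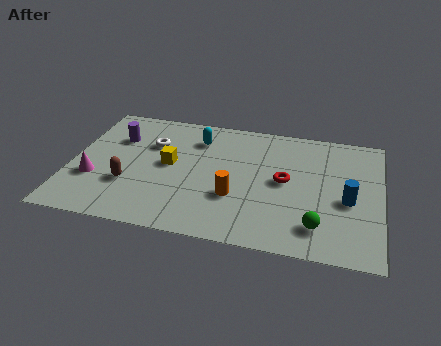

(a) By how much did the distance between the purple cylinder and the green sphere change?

+0.6

Before: roughly 8.5 units apart; after: 9.1. That's 0.6 units further apart.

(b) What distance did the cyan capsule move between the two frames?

2.5

The cyan capsule moved from about (5.4, 3.7) to (4.9, 6.1), a distance of √(0.5² + 2.4²) ≈ 2.5.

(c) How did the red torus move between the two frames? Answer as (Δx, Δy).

(0.2, 2.0)

The red torus started near (8.3, 2.1) and ended near (8.5, 4.1).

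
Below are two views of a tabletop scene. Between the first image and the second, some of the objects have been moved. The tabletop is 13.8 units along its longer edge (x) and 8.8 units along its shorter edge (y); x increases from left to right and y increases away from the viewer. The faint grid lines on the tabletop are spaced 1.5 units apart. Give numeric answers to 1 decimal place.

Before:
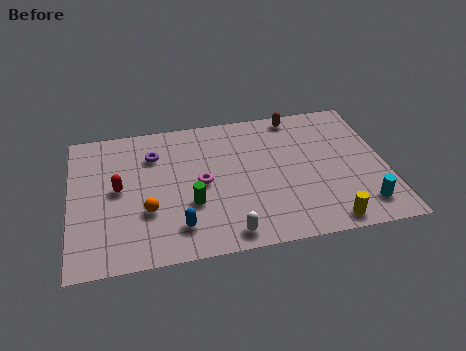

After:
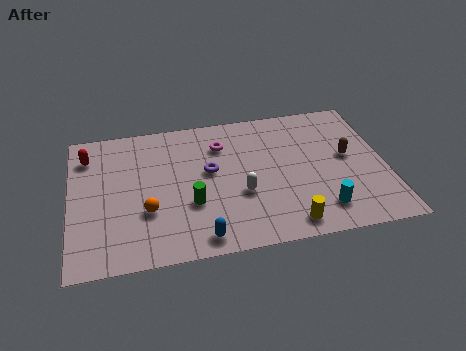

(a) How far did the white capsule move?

2.4

The white capsule was near (6.7, 1.0) before and (7.4, 3.3) after, so it travelled √(0.7² + 2.3²) ≈ 2.4 units.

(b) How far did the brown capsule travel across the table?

3.7

The brown capsule was near (10.1, 7.9) before and (12.2, 4.8) after, so it travelled √(2.1² + 3.1²) ≈ 3.7 units.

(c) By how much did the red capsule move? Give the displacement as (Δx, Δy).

(-1.3, 2.3)

From the two frames, the red capsule sits at roughly (2.1, 4.6) before and (0.8, 6.9) after.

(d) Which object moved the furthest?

the brown capsule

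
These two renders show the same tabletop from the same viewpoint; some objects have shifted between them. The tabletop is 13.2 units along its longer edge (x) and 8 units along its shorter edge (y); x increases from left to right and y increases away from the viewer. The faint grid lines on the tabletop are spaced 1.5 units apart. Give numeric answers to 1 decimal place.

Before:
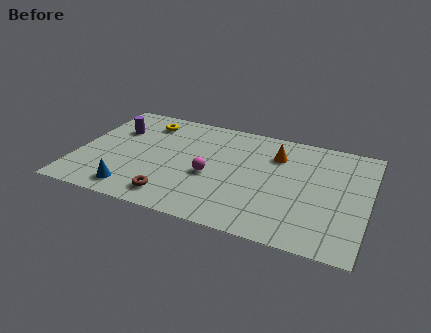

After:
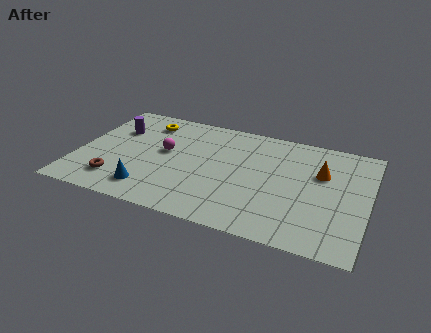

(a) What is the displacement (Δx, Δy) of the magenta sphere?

(-2.2, 1.1)

The magenta sphere started near (6.1, 3.4) and ended near (3.9, 4.5).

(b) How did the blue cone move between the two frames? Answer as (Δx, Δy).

(0.7, 0.3)

The blue cone was at about (2.8, 1.2) and moved to about (3.5, 1.5).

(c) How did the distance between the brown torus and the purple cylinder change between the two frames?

-1.4

The distance was about 5.2 in the first image and 3.8 in the second, so they moved 1.4 units closer together.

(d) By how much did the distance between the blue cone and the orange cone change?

+0.7

Before: roughly 7.7 units apart; after: 8.4. That's 0.7 units further apart.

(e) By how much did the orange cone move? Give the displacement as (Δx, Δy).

(2.1, -0.7)

From the two frames, the orange cone sits at roughly (8.9, 5.9) before and (11.0, 5.2) after.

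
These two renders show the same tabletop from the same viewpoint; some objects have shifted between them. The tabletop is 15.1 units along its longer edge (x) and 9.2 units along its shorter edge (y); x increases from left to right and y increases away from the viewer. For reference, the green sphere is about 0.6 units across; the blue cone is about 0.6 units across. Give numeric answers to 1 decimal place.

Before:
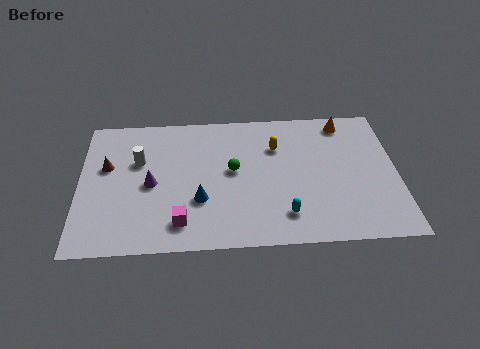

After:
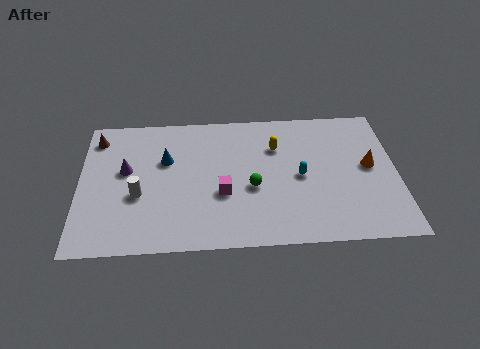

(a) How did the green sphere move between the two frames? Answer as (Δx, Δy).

(0.9, -1.2)

From the two frames, the green sphere sits at roughly (7.3, 5.0) before and (8.2, 3.8) after.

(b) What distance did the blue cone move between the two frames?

3.2

The blue cone moved from about (5.7, 3.1) to (4.1, 5.9), a distance of √(1.6² + 2.8²) ≈ 3.2.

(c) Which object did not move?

the yellow capsule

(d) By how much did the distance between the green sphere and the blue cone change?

+2.1

They were about 2.5 units apart before and 4.6 after — 2.1 units further apart.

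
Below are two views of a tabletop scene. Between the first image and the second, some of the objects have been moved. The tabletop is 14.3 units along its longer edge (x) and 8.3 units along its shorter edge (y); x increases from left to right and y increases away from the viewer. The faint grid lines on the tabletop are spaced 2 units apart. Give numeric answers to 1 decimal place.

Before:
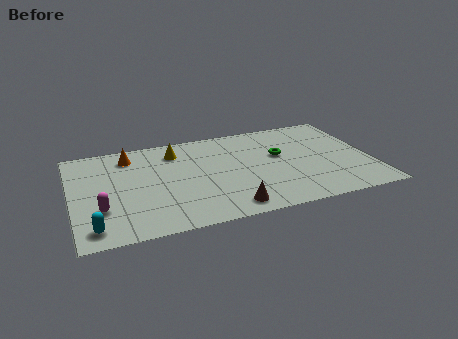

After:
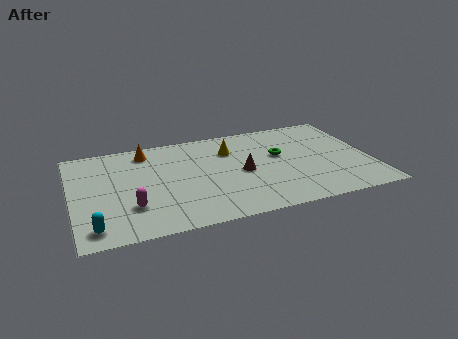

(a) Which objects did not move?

the green torus and the cyan capsule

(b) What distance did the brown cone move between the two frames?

2.9

The brown cone was near (7.2, 1.1) before and (8.1, 3.9) after, so it travelled √(0.9² + 2.8²) ≈ 2.9 units.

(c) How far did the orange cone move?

0.8

The orange cone moved from about (2.9, 6.8) to (3.7, 7.0), a distance of √(0.8² + 0.2²) ≈ 0.8.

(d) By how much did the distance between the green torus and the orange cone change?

-0.7

They were about 7.3 units apart before and 6.6 after — 0.7 units closer together.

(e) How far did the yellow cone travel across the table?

2.7

The yellow cone moved from about (5.1, 6.6) to (7.7, 6.0), a distance of √(2.6² + 0.6²) ≈ 2.7.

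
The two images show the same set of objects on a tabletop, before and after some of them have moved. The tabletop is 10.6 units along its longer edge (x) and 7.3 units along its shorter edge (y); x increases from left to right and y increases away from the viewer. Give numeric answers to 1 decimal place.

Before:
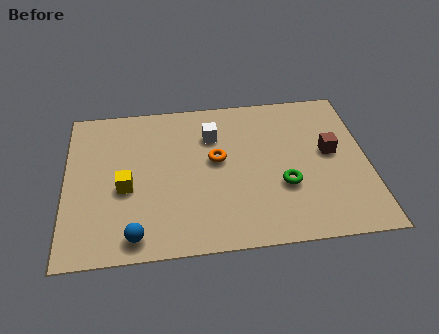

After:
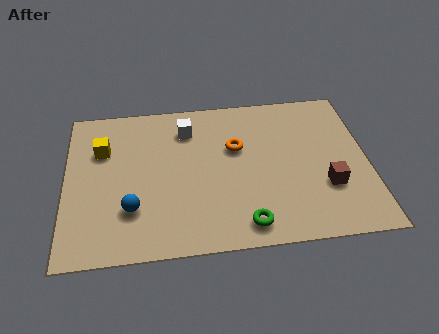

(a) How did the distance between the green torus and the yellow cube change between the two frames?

+0.8

They were about 5.5 units apart before and 6.3 after — 0.8 units further apart.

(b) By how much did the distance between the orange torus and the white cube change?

+0.8

They were about 1.2 units apart before and 2.0 after — 0.8 units further apart.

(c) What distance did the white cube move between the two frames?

1.0

From (5.2, 5.3) to (4.3, 5.7), the white cube covered √(0.9² + 0.4²) ≈ 1.0 units.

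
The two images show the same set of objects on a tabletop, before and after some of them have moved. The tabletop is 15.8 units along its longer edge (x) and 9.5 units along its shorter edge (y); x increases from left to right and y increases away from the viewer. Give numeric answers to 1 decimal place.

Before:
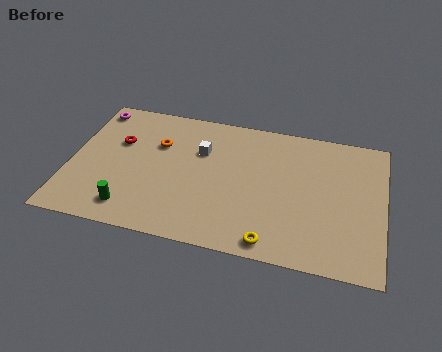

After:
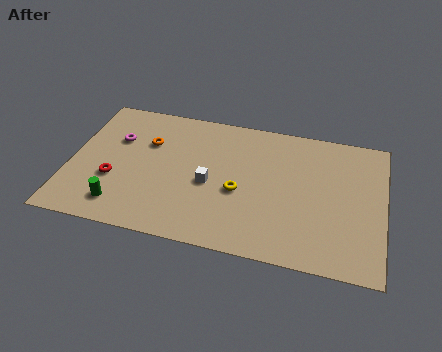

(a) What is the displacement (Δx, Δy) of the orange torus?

(-0.5, 0.0)

The orange torus started near (4.3, 6.4) and ended near (3.8, 6.4).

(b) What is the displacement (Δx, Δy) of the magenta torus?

(1.4, -2.0)

From the two frames, the magenta torus sits at roughly (0.8, 8.3) before and (2.2, 6.3) after.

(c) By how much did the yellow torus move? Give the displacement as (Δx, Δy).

(-1.8, 3.0)

The yellow torus was at about (10.4, 1.0) and moved to about (8.6, 4.0).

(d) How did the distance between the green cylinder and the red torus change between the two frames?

-2.8

Before: roughly 4.6 units apart; after: 1.8. That's 2.8 units closer together.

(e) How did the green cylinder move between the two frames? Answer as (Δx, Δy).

(-0.5, 0.1)

The green cylinder was at about (3.3, 1.6) and moved to about (2.8, 1.7).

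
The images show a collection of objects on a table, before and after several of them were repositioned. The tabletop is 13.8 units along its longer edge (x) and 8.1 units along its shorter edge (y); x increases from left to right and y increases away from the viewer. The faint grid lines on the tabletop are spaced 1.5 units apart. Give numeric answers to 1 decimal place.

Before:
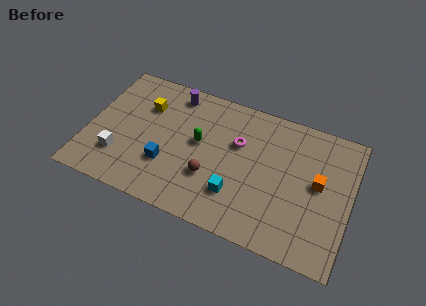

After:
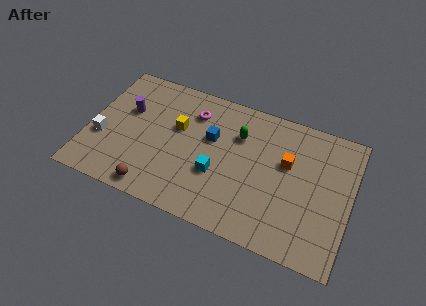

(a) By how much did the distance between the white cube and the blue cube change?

+3.4

Before: roughly 2.5 units apart; after: 5.9. That's 3.4 units further apart.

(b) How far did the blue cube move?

3.2

From (4.3, 2.6) to (6.4, 5.0), the blue cube covered √(2.1² + 2.4²) ≈ 3.2 units.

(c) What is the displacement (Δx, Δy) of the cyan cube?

(-1.1, 0.8)

The cyan cube started near (8.0, 2.2) and ended near (6.9, 3.0).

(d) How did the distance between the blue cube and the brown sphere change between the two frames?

+2.6

Before: roughly 2.3 units apart; after: 4.9. That's 2.6 units further apart.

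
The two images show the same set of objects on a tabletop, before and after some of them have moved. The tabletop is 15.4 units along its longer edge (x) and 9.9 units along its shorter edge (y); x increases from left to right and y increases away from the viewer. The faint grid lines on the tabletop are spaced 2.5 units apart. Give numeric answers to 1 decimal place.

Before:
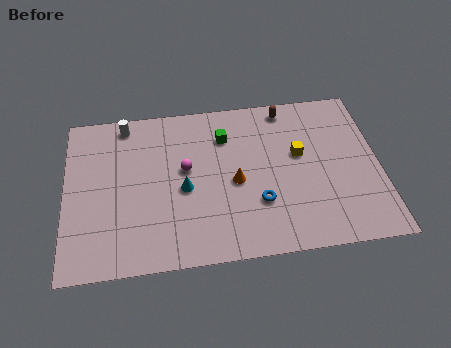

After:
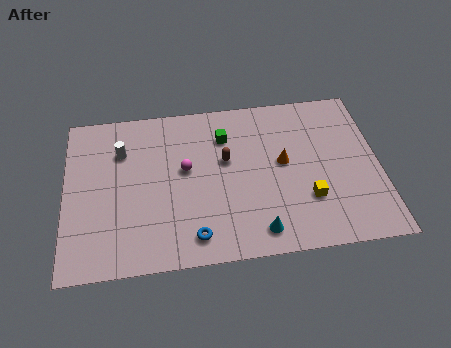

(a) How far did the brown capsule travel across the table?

4.2

From (11.0, 8.8) to (7.9, 5.9), the brown capsule covered √(3.1² + 2.9²) ≈ 4.2 units.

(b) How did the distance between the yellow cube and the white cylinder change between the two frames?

+0.9

The distance was about 9.0 in the first image and 9.9 in the second, so they moved 0.9 units further apart.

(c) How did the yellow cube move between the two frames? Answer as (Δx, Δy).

(0.3, -2.8)

The yellow cube was at about (11.5, 5.8) and moved to about (11.8, 3.0).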